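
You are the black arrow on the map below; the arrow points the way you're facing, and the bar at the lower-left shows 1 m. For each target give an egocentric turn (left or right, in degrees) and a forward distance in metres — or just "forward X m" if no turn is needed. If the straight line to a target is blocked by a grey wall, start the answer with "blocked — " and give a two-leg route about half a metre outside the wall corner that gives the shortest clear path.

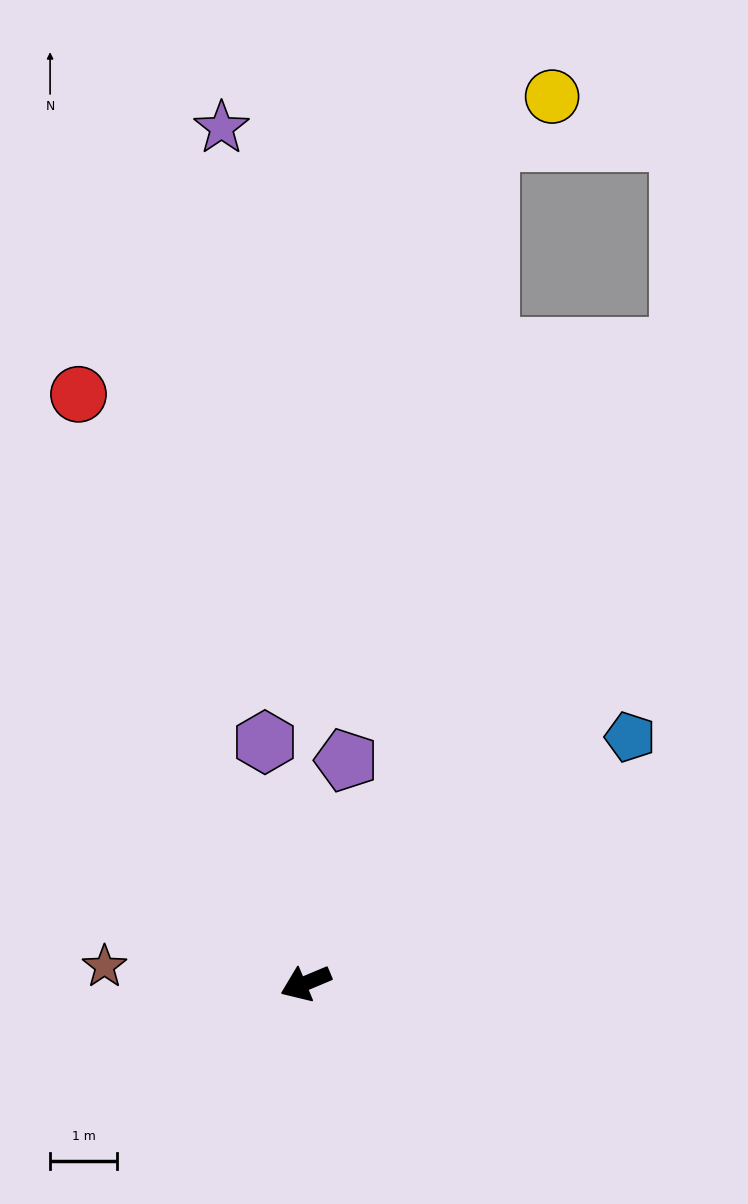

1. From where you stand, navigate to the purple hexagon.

turn right 103°, forward 3.7 m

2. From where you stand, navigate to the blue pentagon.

turn right 166°, forward 6.1 m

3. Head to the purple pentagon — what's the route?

turn right 123°, forward 3.4 m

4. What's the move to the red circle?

turn right 92°, forward 9.4 m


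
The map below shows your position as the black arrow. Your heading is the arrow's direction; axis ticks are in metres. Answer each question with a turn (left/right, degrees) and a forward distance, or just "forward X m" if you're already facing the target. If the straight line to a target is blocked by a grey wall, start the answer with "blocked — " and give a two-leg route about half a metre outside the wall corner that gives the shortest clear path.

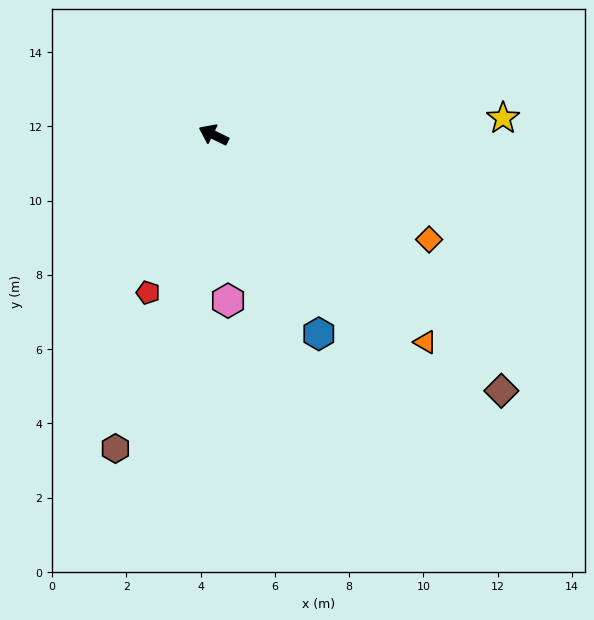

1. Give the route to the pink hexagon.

turn left 121°, forward 4.5 m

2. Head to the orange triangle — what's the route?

turn left 162°, forward 8.0 m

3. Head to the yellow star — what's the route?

turn right 151°, forward 7.8 m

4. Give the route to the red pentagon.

turn left 94°, forward 4.6 m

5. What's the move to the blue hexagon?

turn left 144°, forward 6.1 m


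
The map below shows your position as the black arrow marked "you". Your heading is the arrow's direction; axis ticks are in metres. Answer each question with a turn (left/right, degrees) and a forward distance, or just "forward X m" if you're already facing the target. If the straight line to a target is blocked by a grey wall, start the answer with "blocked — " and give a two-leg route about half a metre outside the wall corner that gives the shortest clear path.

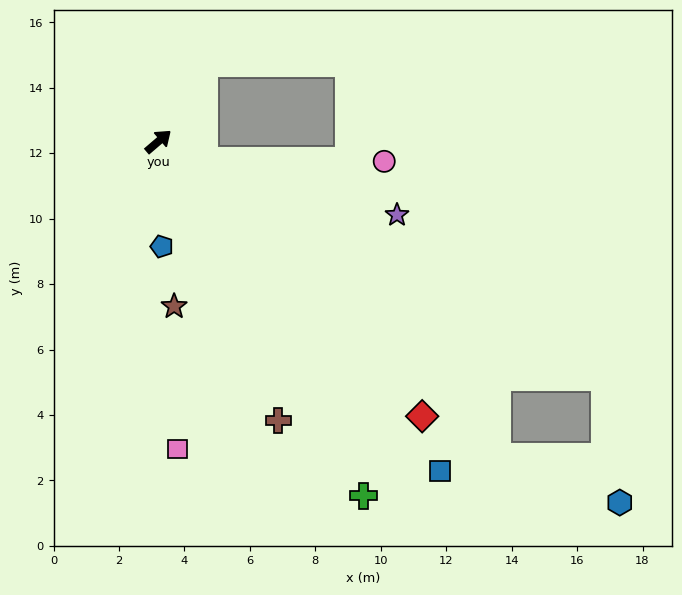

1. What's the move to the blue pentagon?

turn right 129°, forward 3.2 m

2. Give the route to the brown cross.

turn right 107°, forward 9.3 m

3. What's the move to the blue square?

turn right 90°, forward 13.3 m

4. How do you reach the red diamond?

turn right 87°, forward 11.6 m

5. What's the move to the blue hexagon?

blocked — turn right 84°, forward 14.2 m, then turn left 23°, forward 4.0 m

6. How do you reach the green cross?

turn right 101°, forward 12.5 m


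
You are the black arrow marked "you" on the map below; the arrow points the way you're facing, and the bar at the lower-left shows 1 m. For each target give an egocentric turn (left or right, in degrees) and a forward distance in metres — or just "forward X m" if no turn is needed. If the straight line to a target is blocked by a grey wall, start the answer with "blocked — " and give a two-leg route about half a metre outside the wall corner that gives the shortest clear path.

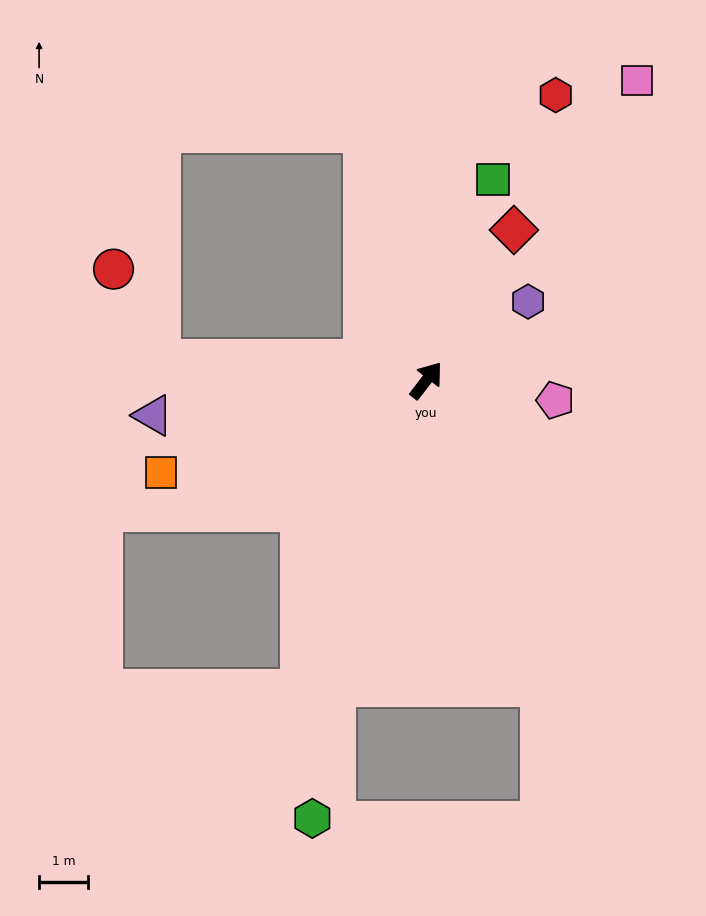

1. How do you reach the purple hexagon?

turn right 15°, forward 2.6 m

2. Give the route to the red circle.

blocked — turn left 123°, forward 5.5 m, then turn right 58°, forward 2.1 m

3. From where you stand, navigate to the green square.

turn left 19°, forward 4.3 m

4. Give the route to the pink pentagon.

turn right 61°, forward 2.7 m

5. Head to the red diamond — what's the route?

turn left 7°, forward 3.6 m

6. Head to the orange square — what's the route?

turn left 147°, forward 5.7 m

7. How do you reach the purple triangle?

turn left 135°, forward 5.6 m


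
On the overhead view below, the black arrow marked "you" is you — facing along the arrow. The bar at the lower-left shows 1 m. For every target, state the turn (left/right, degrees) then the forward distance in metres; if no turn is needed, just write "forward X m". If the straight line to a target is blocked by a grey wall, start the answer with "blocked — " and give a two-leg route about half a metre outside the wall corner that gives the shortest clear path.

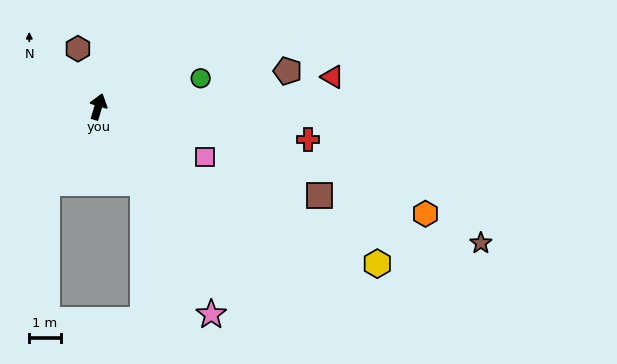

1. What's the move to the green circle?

turn right 58°, forward 3.4 m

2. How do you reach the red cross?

turn right 82°, forward 6.7 m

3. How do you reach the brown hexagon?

turn left 36°, forward 2.0 m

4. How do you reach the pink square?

turn right 99°, forward 3.7 m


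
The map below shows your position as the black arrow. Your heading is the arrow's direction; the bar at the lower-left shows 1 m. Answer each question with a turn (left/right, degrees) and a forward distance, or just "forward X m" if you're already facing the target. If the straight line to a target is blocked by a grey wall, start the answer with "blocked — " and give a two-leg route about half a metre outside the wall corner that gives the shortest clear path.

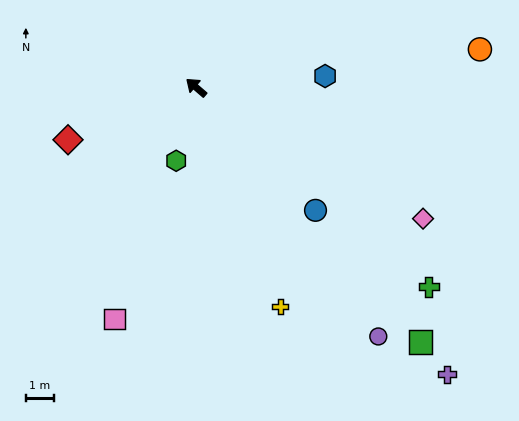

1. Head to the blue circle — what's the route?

turn left 175°, forward 6.0 m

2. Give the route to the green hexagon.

turn left 116°, forward 2.7 m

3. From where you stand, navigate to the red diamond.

turn left 63°, forward 4.9 m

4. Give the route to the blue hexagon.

turn right 134°, forward 4.6 m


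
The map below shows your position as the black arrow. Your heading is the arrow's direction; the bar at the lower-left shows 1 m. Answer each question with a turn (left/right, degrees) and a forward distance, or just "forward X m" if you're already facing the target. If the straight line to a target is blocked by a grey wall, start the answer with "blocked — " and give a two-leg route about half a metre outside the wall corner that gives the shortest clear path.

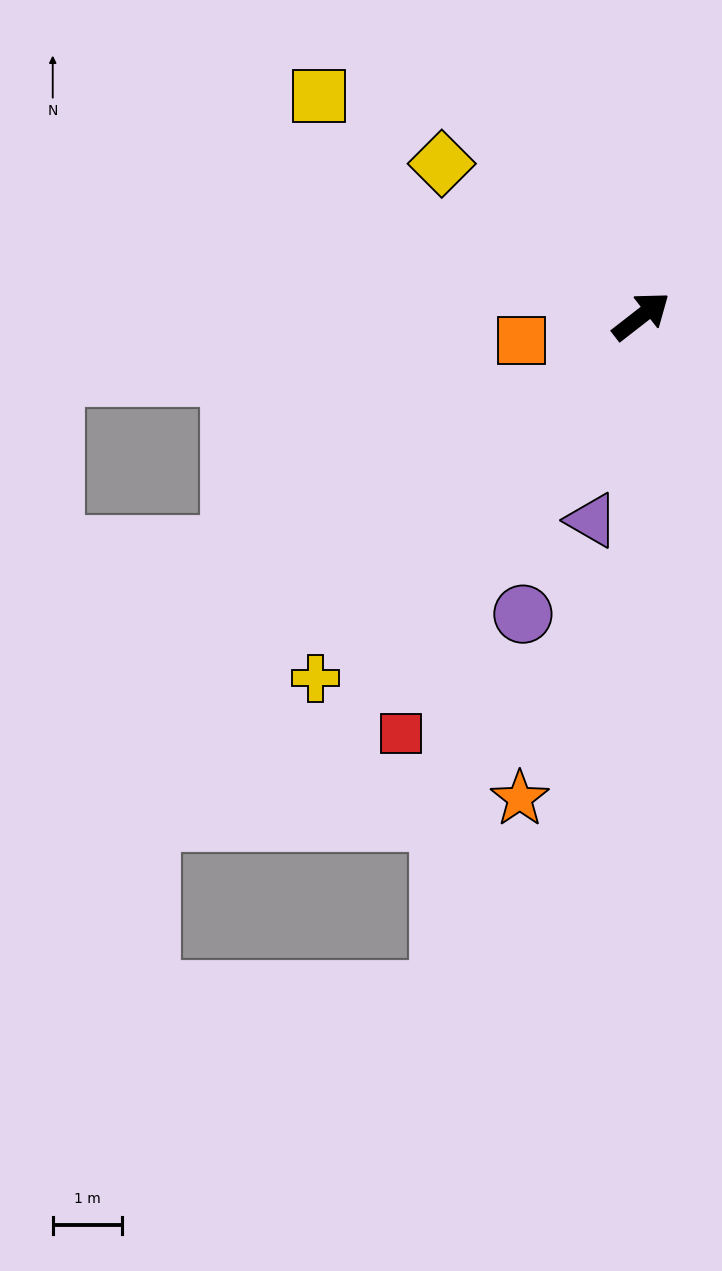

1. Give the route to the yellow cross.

turn right 170°, forward 7.0 m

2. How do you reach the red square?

turn right 158°, forward 6.9 m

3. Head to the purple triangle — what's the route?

turn right 141°, forward 3.0 m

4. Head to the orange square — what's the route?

turn left 154°, forward 1.8 m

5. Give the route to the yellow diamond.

turn left 105°, forward 3.6 m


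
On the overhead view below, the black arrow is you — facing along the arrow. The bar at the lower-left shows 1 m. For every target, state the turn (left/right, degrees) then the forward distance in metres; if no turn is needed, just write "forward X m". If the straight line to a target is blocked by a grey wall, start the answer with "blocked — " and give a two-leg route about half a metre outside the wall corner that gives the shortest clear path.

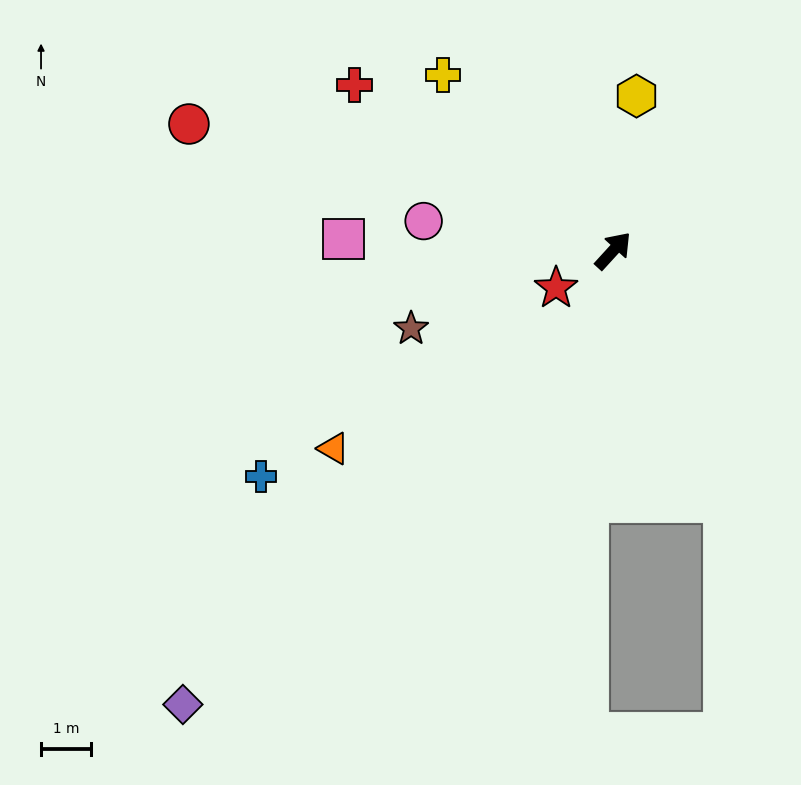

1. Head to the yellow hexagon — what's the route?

turn left 34°, forward 3.1 m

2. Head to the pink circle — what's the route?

turn left 124°, forward 3.8 m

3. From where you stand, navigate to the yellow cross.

turn left 86°, forward 4.9 m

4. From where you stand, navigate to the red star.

turn left 166°, forward 1.4 m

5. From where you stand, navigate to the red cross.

turn left 100°, forward 6.1 m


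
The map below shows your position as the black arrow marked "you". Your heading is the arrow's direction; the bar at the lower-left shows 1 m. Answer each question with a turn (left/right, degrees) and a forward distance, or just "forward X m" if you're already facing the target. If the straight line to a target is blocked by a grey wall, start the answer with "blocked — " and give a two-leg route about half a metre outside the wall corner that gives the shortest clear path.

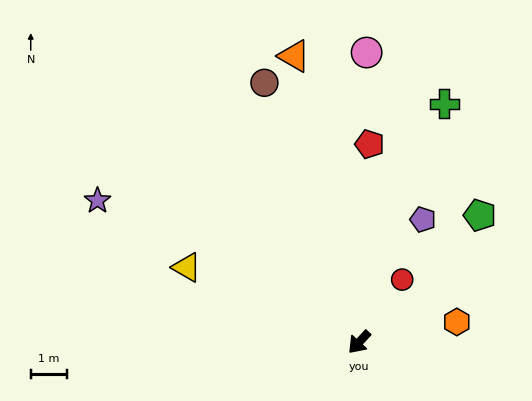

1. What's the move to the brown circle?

turn right 117°, forward 7.6 m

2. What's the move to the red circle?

turn right 172°, forward 2.1 m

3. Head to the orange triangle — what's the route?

turn right 124°, forward 8.1 m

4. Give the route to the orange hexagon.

turn left 144°, forward 2.7 m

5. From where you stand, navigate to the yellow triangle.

turn right 71°, forward 5.2 m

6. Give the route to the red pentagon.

turn right 140°, forward 5.5 m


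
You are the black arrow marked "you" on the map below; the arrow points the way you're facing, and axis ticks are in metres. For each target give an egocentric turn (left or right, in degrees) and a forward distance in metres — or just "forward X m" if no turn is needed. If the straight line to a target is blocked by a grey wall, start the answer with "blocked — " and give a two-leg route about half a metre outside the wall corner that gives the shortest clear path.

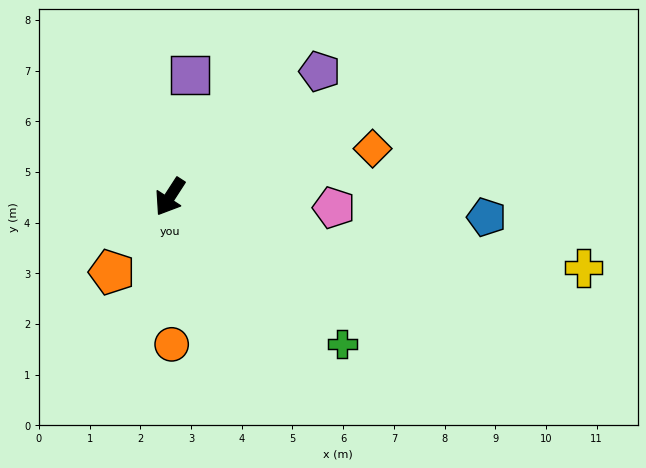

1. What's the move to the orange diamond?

turn left 136°, forward 4.1 m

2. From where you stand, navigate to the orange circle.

turn left 34°, forward 2.9 m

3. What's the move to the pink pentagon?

turn left 119°, forward 3.2 m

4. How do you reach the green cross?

turn left 82°, forward 4.5 m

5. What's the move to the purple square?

turn right 156°, forward 2.4 m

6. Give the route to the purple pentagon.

turn left 163°, forward 3.9 m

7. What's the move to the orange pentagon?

turn right 5°, forward 1.9 m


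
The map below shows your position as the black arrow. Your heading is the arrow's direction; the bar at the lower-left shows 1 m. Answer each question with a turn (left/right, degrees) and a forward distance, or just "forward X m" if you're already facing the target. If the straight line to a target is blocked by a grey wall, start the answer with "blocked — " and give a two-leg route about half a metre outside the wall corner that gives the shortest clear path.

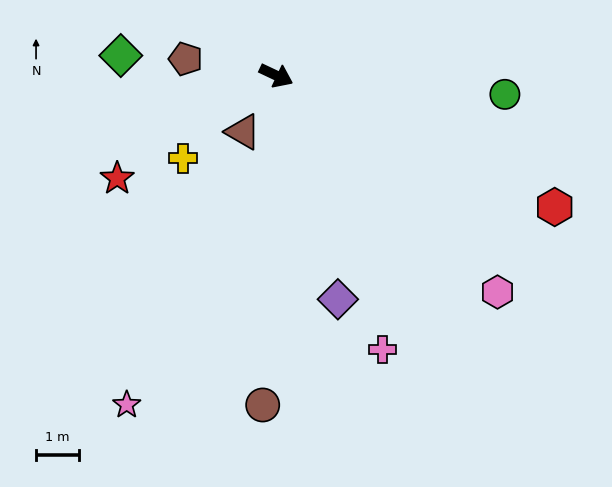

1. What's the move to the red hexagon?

forward 7.2 m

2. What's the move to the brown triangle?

turn right 95°, forward 1.5 m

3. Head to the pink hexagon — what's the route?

turn right 19°, forward 7.2 m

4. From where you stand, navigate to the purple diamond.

turn right 49°, forward 5.4 m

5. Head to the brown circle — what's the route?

turn right 67°, forward 7.7 m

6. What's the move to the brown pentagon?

turn right 165°, forward 2.1 m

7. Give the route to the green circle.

turn left 21°, forward 5.3 m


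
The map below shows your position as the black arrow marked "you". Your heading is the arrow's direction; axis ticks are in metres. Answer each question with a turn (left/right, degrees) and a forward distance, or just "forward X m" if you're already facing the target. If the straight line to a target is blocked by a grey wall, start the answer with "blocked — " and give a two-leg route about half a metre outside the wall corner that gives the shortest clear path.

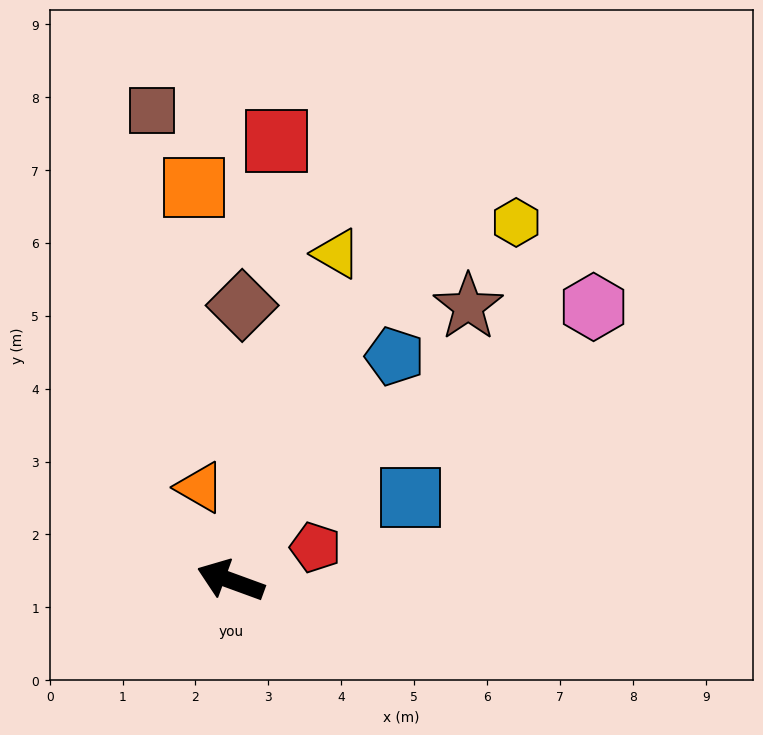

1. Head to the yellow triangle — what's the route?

turn right 88°, forward 4.7 m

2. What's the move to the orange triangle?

turn right 52°, forward 1.3 m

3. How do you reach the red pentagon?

turn right 139°, forward 1.2 m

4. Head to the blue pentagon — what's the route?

turn right 106°, forward 3.8 m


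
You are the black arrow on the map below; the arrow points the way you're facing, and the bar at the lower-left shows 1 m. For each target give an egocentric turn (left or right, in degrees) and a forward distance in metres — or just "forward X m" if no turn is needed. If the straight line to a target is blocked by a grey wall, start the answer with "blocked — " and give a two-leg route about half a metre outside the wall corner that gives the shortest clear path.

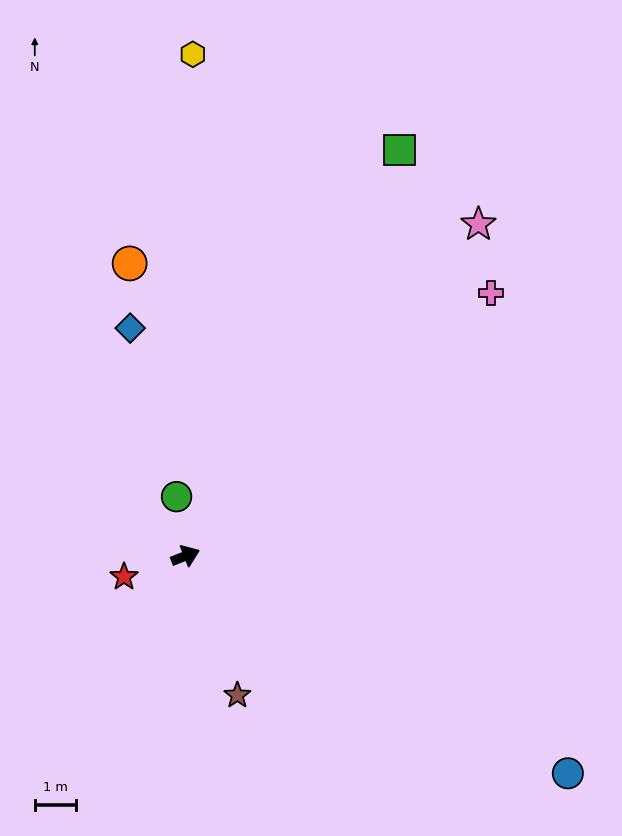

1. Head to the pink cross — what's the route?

turn left 19°, forward 9.9 m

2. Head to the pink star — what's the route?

turn left 27°, forward 10.8 m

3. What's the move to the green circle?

turn left 77°, forward 1.5 m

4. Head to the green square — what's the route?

turn left 41°, forward 11.2 m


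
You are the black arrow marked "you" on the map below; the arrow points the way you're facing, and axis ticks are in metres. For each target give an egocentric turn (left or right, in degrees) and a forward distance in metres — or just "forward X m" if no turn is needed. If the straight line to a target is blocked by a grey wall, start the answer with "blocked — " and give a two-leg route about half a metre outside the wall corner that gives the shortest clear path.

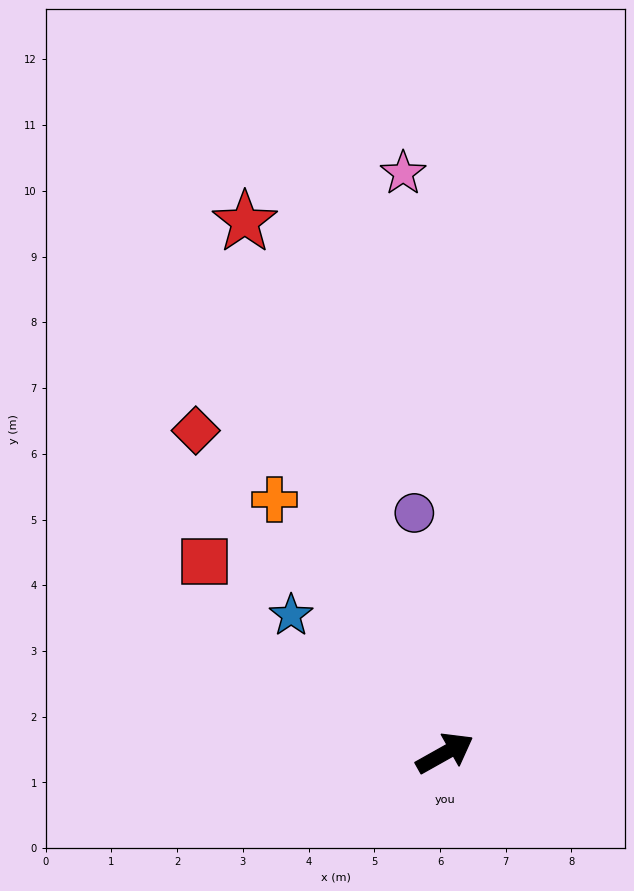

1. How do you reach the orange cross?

turn left 95°, forward 4.7 m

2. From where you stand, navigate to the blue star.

turn left 109°, forward 3.1 m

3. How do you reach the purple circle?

turn left 68°, forward 3.7 m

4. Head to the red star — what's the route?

turn left 81°, forward 8.6 m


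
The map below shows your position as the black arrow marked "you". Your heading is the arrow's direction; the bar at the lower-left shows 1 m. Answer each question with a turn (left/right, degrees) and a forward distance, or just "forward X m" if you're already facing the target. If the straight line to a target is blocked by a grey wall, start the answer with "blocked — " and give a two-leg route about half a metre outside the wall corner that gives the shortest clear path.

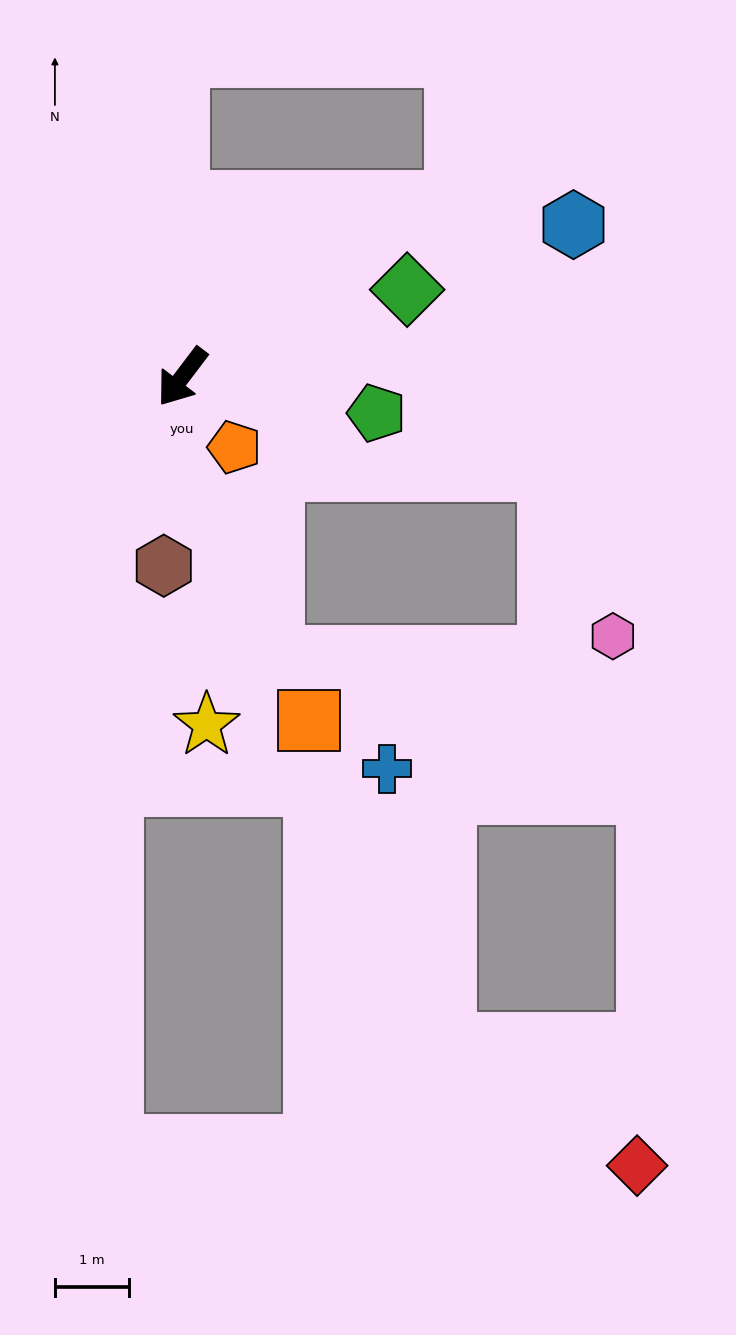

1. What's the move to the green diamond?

turn left 148°, forward 3.3 m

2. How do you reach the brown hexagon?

turn left 32°, forward 2.6 m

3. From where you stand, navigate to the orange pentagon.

turn left 74°, forward 1.2 m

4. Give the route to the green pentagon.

turn left 117°, forward 2.7 m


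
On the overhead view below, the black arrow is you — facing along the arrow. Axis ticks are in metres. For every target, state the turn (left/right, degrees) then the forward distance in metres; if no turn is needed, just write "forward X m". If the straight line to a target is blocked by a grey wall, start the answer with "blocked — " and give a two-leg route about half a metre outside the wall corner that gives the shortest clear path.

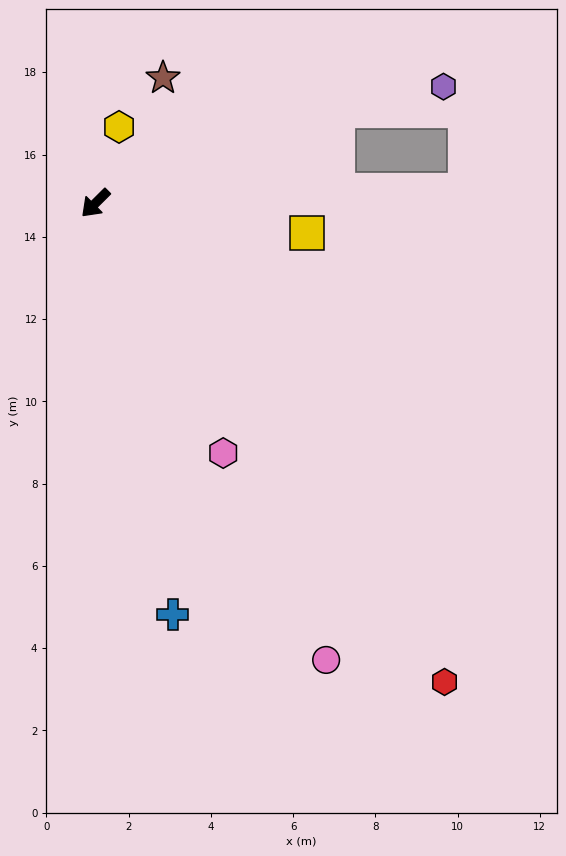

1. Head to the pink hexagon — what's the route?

turn left 72°, forward 6.8 m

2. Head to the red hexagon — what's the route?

turn left 81°, forward 14.4 m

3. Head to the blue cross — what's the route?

turn left 56°, forward 10.2 m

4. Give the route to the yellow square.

turn left 127°, forward 5.2 m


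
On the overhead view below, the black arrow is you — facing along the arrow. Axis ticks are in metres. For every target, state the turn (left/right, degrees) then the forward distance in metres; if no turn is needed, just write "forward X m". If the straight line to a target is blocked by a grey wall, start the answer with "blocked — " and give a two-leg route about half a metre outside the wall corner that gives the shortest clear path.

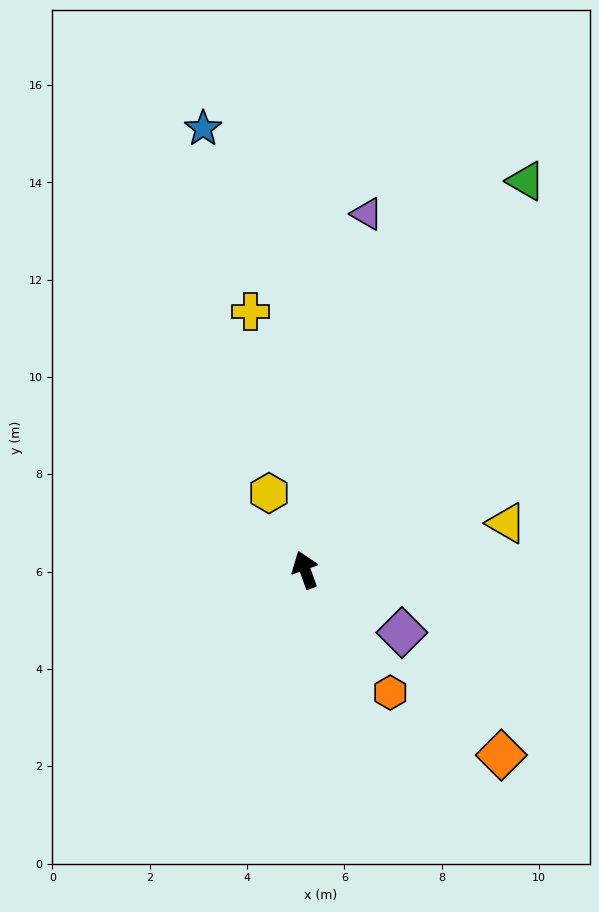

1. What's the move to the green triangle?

turn right 49°, forward 9.2 m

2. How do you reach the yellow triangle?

turn right 97°, forward 4.2 m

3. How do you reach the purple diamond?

turn right 143°, forward 2.4 m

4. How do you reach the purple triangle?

turn right 30°, forward 7.4 m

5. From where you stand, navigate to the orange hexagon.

turn right 165°, forward 3.1 m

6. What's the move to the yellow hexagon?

turn left 5°, forward 1.7 m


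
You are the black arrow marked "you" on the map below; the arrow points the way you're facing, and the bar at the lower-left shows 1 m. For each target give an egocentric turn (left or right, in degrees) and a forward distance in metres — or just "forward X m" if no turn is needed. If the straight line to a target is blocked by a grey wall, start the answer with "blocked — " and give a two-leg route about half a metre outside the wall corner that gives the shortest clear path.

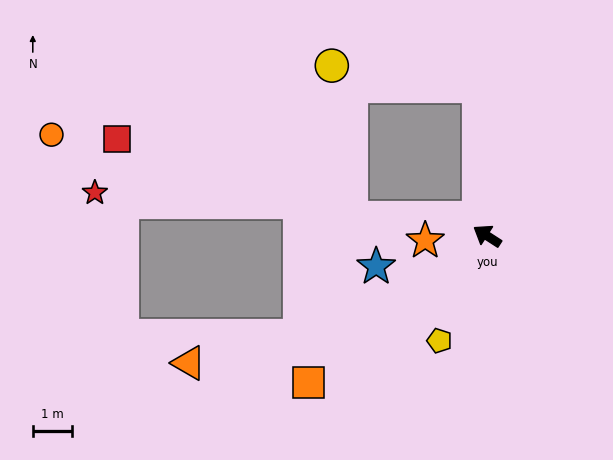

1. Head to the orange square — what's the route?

turn left 72°, forward 5.9 m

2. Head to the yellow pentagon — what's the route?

turn left 98°, forward 3.0 m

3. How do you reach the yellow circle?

blocked — turn right 54°, forward 3.8 m, then turn left 79°, forward 3.8 m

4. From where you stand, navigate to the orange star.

turn left 37°, forward 1.6 m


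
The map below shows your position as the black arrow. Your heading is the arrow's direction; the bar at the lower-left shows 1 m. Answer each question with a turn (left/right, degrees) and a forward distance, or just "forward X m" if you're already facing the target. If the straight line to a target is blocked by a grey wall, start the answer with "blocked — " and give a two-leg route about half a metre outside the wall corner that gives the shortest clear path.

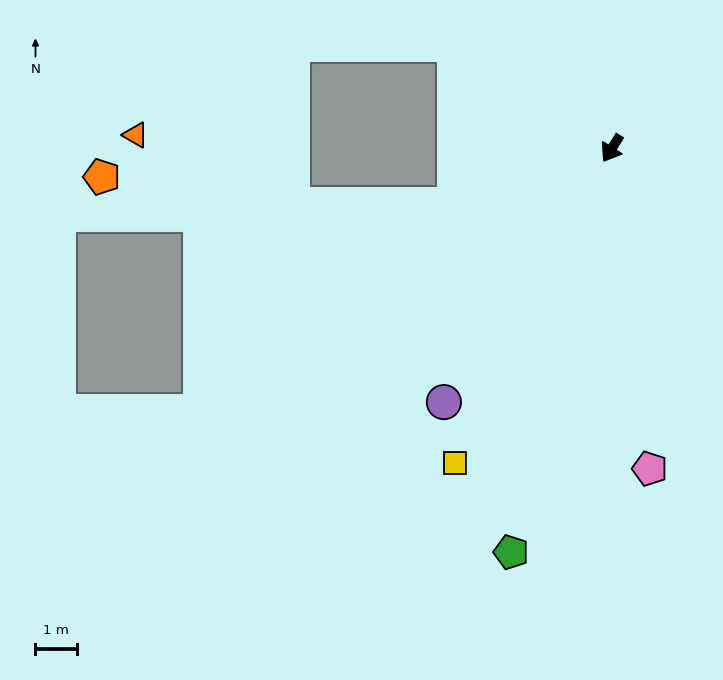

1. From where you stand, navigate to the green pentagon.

turn left 18°, forward 10.1 m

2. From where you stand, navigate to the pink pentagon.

turn left 39°, forward 7.8 m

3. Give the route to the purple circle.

forward 7.4 m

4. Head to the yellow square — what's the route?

turn left 6°, forward 8.5 m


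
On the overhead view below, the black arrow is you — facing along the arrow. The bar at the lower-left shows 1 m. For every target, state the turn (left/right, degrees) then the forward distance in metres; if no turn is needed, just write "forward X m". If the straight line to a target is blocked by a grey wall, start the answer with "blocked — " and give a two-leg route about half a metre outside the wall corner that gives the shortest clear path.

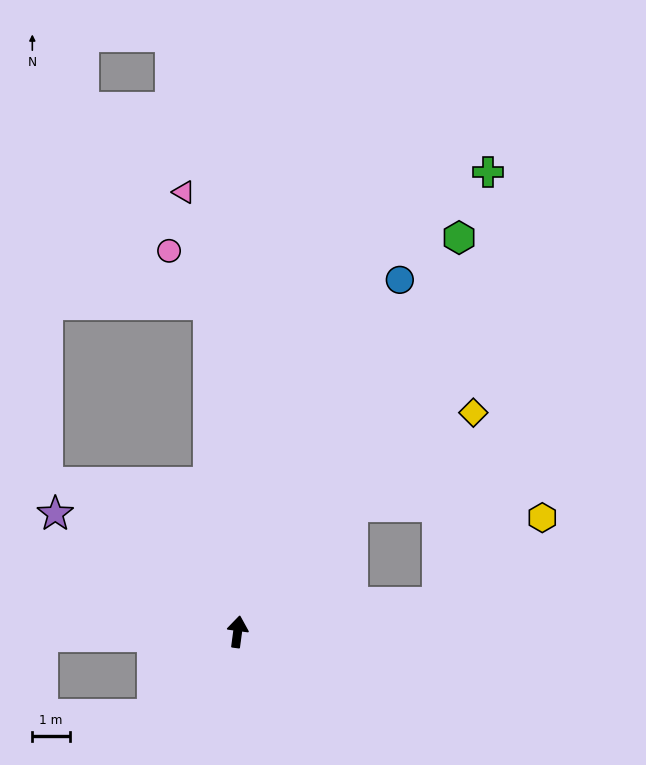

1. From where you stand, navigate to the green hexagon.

turn right 22°, forward 12.0 m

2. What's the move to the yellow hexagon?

blocked — turn right 74°, forward 5.4 m, then turn left 31°, forward 3.6 m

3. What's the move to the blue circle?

turn right 17°, forward 10.3 m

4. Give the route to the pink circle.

blocked — turn left 13°, forward 8.7 m, then turn left 31°, forward 1.8 m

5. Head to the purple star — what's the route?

turn left 65°, forward 5.8 m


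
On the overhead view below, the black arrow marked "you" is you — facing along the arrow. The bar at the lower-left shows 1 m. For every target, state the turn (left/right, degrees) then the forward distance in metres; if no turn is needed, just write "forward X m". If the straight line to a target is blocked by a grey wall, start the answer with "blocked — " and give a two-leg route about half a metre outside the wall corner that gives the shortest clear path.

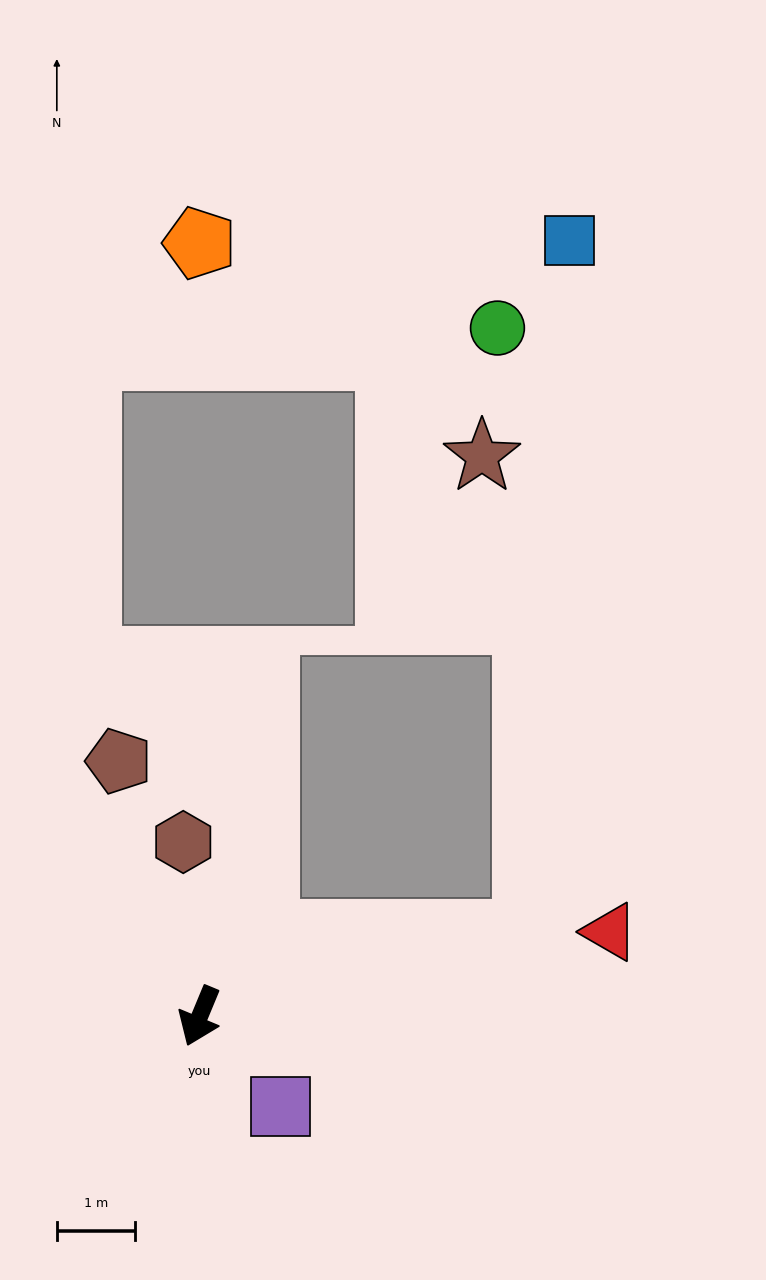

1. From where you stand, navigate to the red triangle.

turn left 124°, forward 5.4 m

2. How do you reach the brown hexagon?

turn right 152°, forward 2.2 m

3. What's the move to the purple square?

turn left 64°, forward 1.6 m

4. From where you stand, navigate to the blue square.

blocked — turn left 127°, forward 4.3 m, then turn left 72°, forward 8.9 m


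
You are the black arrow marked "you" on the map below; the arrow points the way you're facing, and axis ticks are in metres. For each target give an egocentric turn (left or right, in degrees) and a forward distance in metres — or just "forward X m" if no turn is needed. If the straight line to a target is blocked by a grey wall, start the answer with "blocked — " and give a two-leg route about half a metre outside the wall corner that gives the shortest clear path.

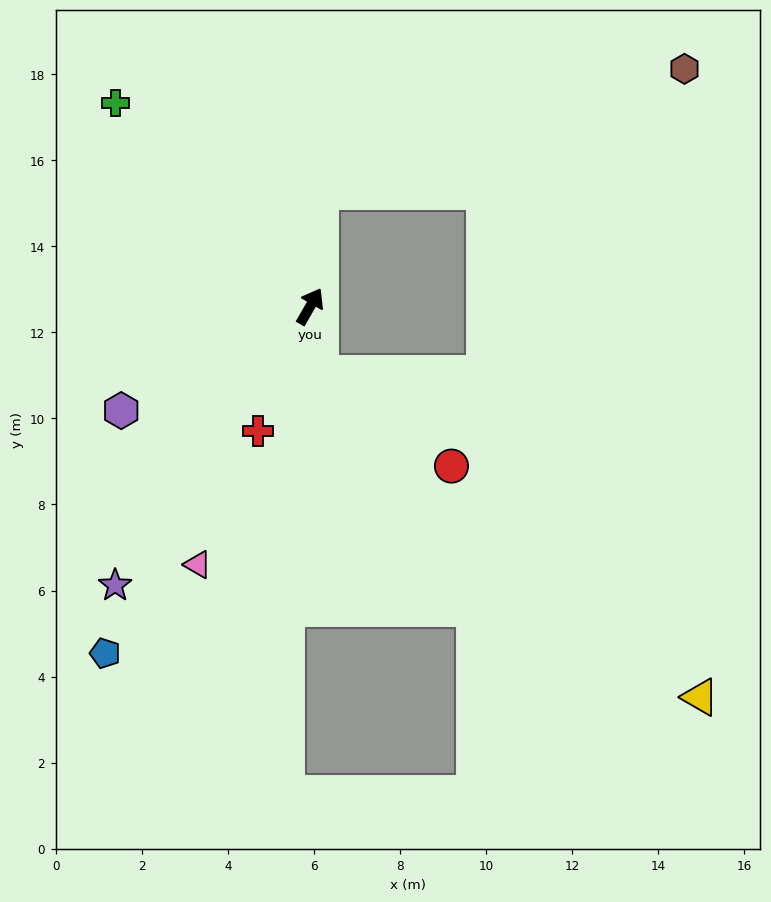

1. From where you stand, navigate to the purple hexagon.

turn left 149°, forward 5.0 m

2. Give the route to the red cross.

turn right 173°, forward 3.1 m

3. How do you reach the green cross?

turn left 74°, forward 6.5 m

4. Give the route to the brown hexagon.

blocked — turn left 24°, forward 2.7 m, then turn right 66°, forward 8.9 m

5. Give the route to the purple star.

turn left 175°, forward 7.9 m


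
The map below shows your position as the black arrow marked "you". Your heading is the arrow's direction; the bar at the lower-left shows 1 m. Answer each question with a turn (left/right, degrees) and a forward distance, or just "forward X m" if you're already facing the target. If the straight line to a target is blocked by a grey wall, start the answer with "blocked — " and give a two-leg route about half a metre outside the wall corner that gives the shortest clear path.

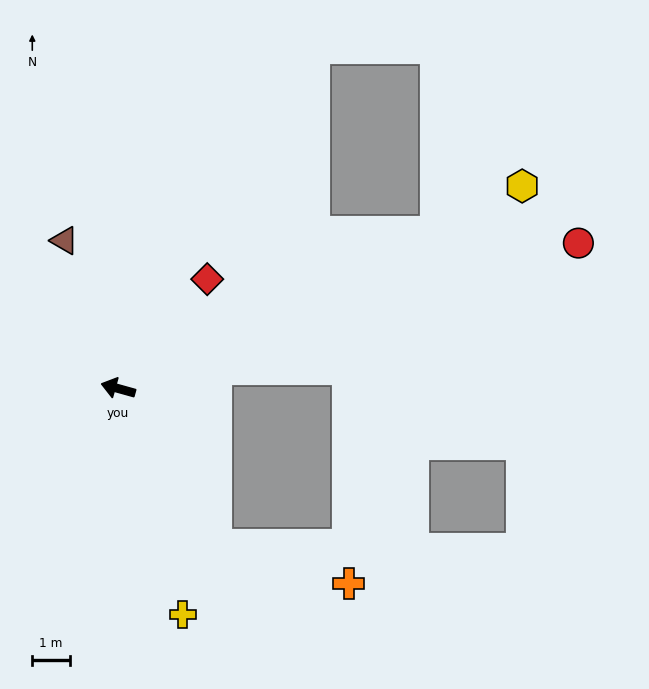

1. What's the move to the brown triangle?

turn right 54°, forward 4.2 m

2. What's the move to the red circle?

turn right 147°, forward 12.8 m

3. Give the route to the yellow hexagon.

turn right 138°, forward 12.0 m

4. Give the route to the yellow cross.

turn left 122°, forward 6.3 m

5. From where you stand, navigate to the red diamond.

turn right 114°, forward 3.7 m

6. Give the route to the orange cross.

blocked — turn left 138°, forward 4.9 m, then turn left 42°, forward 3.7 m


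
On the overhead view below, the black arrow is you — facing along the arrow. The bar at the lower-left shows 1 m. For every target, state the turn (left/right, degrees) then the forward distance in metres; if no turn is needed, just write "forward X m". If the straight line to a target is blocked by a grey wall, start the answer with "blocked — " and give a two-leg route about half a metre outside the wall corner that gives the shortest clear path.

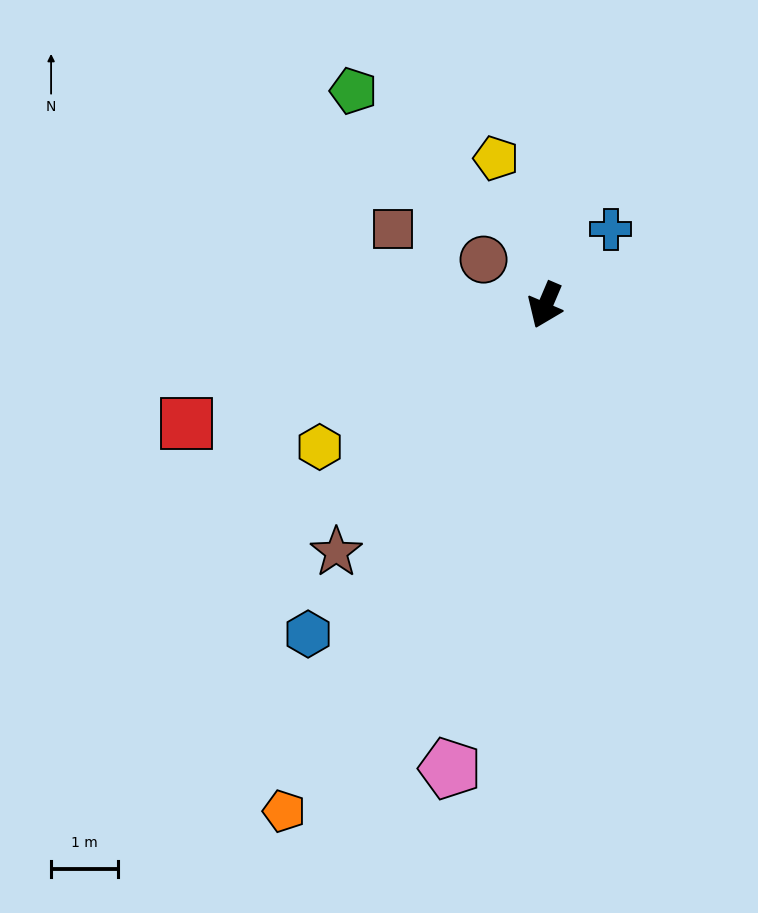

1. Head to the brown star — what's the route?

turn right 17°, forward 4.9 m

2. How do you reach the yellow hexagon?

turn right 35°, forward 4.0 m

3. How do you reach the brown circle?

turn right 103°, forward 1.2 m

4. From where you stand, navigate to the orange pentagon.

turn right 4°, forward 8.5 m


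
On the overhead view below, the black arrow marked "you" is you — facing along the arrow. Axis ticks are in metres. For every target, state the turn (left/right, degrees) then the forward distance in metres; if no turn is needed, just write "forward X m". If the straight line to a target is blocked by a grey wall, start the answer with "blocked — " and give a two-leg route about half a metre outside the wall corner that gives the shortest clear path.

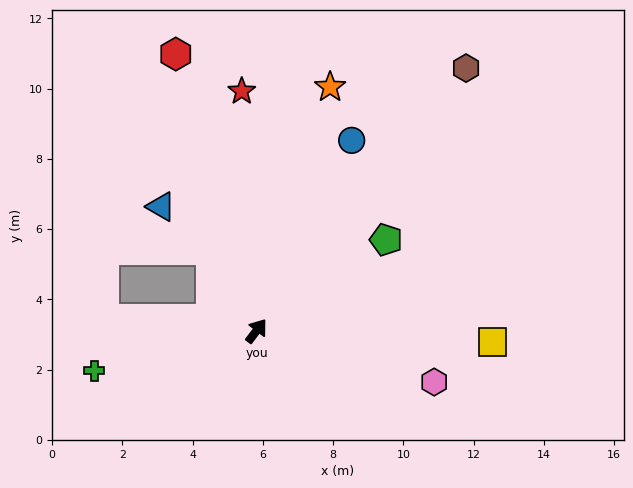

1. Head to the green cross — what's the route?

turn left 141°, forward 4.8 m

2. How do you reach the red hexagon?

turn left 53°, forward 8.2 m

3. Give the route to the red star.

turn left 41°, forward 6.8 m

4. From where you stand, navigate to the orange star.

turn left 20°, forward 7.3 m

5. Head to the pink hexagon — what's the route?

turn right 69°, forward 5.3 m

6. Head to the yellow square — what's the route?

turn right 56°, forward 6.7 m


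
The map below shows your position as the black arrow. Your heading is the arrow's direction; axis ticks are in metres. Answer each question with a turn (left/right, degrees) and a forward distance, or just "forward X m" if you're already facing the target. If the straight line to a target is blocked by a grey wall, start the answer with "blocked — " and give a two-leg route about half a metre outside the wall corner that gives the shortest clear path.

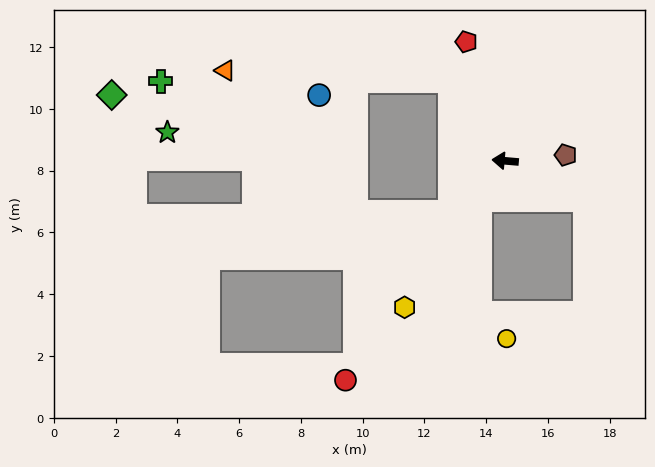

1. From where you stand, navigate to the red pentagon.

turn right 67°, forward 4.1 m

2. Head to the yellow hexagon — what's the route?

turn left 60°, forward 5.8 m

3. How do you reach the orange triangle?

blocked — turn right 51°, forward 3.1 m, then turn left 53°, forward 7.3 m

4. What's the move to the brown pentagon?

turn right 170°, forward 2.0 m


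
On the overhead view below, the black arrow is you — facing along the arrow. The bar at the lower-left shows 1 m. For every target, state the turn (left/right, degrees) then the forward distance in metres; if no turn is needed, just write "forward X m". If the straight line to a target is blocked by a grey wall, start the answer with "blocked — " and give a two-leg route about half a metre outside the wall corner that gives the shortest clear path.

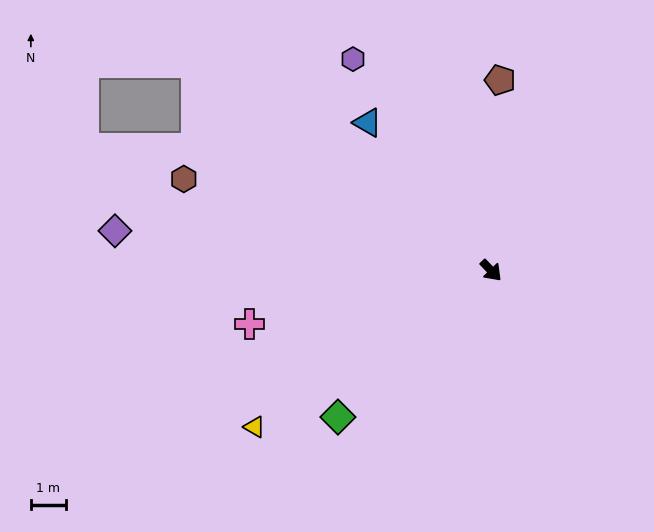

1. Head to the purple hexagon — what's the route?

turn left 169°, forward 7.3 m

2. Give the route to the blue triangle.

turn left 176°, forward 5.5 m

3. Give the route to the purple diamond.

turn right 140°, forward 10.9 m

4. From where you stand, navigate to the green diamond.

turn right 90°, forward 6.1 m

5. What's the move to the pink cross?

turn right 121°, forward 7.1 m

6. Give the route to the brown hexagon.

turn right 150°, forward 9.2 m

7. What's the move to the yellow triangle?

turn right 100°, forward 8.2 m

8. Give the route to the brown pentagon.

turn left 133°, forward 5.5 m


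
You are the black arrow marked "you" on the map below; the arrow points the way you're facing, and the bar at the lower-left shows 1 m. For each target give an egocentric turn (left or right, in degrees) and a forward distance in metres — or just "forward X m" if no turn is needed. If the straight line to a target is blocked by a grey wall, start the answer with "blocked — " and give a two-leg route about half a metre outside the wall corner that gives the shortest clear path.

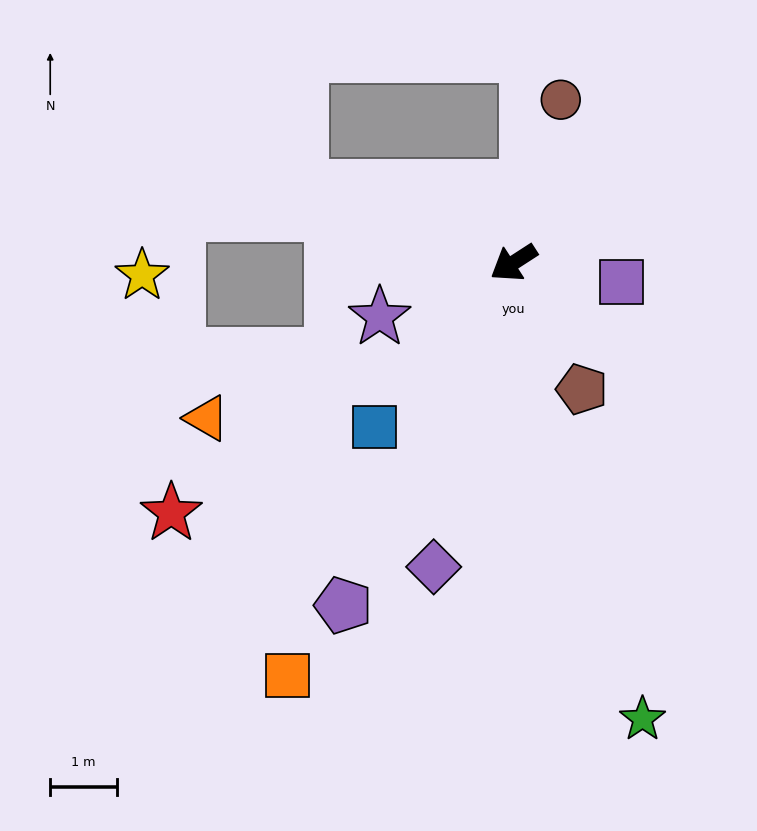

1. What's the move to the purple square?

turn left 137°, forward 1.6 m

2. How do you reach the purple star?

turn right 11°, forward 2.2 m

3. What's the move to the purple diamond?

turn left 42°, forward 4.7 m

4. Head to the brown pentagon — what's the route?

turn left 85°, forward 2.2 m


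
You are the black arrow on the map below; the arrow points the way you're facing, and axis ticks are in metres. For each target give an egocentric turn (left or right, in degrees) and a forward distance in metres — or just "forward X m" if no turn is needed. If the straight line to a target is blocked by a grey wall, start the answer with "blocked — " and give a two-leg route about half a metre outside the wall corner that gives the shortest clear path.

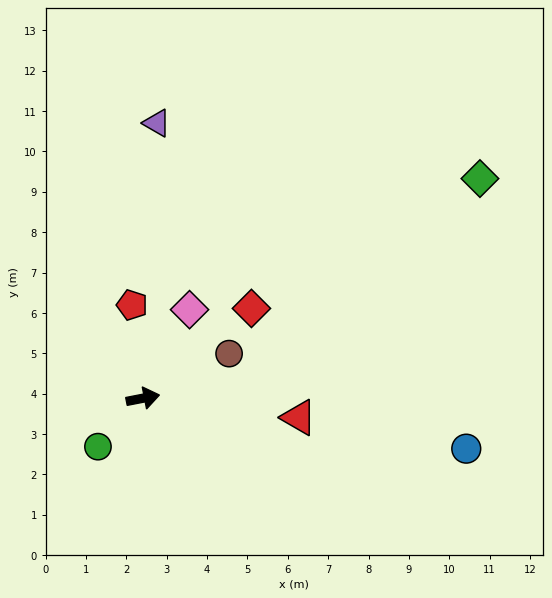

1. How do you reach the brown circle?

turn left 16°, forward 2.4 m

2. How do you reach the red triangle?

turn right 18°, forward 3.9 m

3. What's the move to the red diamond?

turn left 29°, forward 3.5 m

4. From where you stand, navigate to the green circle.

turn right 144°, forward 1.6 m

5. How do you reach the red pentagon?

turn left 86°, forward 2.3 m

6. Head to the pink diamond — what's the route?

turn left 51°, forward 2.5 m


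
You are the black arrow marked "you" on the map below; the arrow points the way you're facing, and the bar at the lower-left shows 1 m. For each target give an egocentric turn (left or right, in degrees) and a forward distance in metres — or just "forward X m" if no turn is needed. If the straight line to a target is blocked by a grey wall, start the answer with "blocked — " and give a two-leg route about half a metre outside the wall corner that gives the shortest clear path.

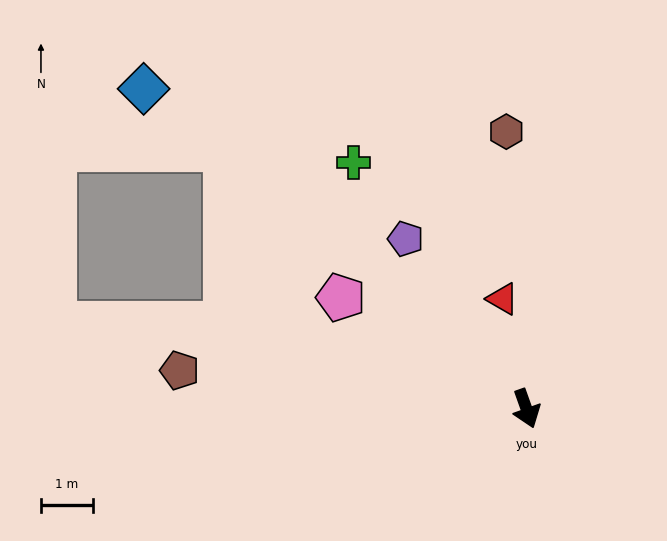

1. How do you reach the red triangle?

turn left 173°, forward 2.2 m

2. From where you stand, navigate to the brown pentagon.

turn right 116°, forward 6.7 m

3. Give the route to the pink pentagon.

turn right 141°, forward 4.1 m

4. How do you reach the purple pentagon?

turn right 164°, forward 4.0 m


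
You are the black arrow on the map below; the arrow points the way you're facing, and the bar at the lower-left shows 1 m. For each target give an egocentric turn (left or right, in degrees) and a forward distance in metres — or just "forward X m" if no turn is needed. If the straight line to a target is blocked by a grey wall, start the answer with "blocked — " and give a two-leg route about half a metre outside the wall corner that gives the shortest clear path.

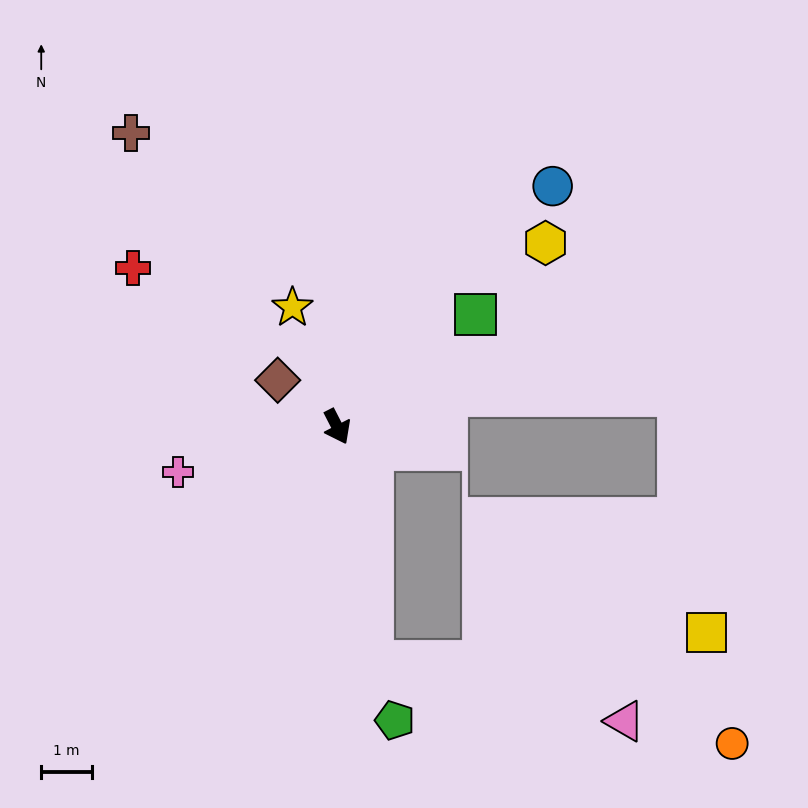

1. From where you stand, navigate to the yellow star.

turn left 173°, forward 2.5 m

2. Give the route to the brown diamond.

turn right 155°, forward 1.5 m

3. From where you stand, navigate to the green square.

turn left 102°, forward 3.5 m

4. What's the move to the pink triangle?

blocked — turn right 19°, forward 4.7 m, then turn left 69°, forward 5.1 m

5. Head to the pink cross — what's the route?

turn right 101°, forward 3.3 m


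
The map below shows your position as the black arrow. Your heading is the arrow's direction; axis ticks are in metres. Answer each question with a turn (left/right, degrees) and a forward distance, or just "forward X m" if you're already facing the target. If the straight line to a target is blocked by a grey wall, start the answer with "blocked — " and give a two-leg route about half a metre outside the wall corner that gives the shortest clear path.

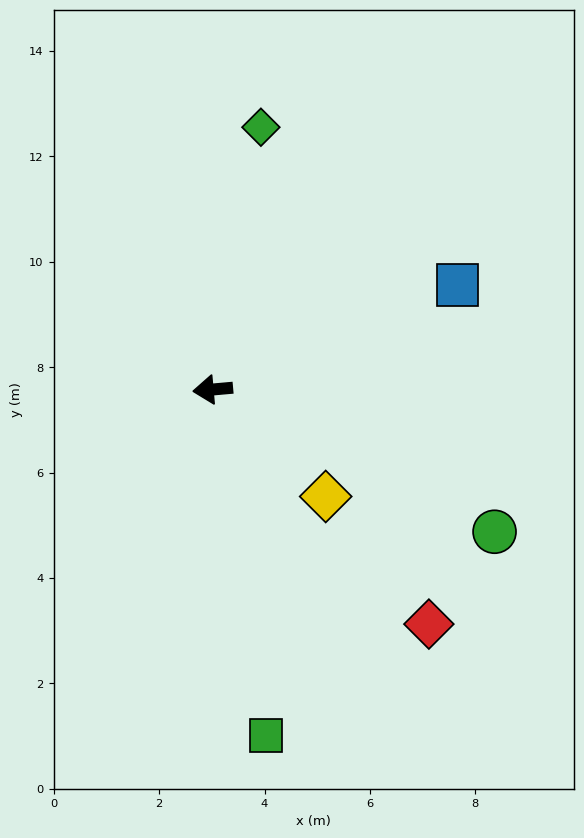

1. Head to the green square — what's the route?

turn left 94°, forward 6.6 m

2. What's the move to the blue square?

turn right 162°, forward 5.1 m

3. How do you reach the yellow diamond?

turn left 132°, forward 3.0 m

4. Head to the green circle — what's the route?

turn left 148°, forward 6.0 m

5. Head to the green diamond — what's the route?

turn right 105°, forward 5.1 m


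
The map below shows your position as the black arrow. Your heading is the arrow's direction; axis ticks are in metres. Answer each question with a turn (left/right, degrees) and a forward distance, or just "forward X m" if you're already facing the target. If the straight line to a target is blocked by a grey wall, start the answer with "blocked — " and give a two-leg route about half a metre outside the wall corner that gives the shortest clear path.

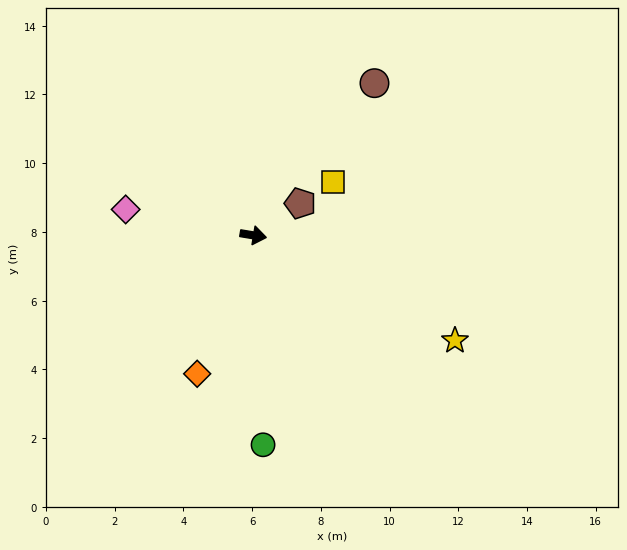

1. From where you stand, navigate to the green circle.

turn right 78°, forward 6.1 m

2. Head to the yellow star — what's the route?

turn right 18°, forward 6.6 m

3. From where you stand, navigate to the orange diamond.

turn right 103°, forward 4.3 m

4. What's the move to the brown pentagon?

turn left 44°, forward 1.7 m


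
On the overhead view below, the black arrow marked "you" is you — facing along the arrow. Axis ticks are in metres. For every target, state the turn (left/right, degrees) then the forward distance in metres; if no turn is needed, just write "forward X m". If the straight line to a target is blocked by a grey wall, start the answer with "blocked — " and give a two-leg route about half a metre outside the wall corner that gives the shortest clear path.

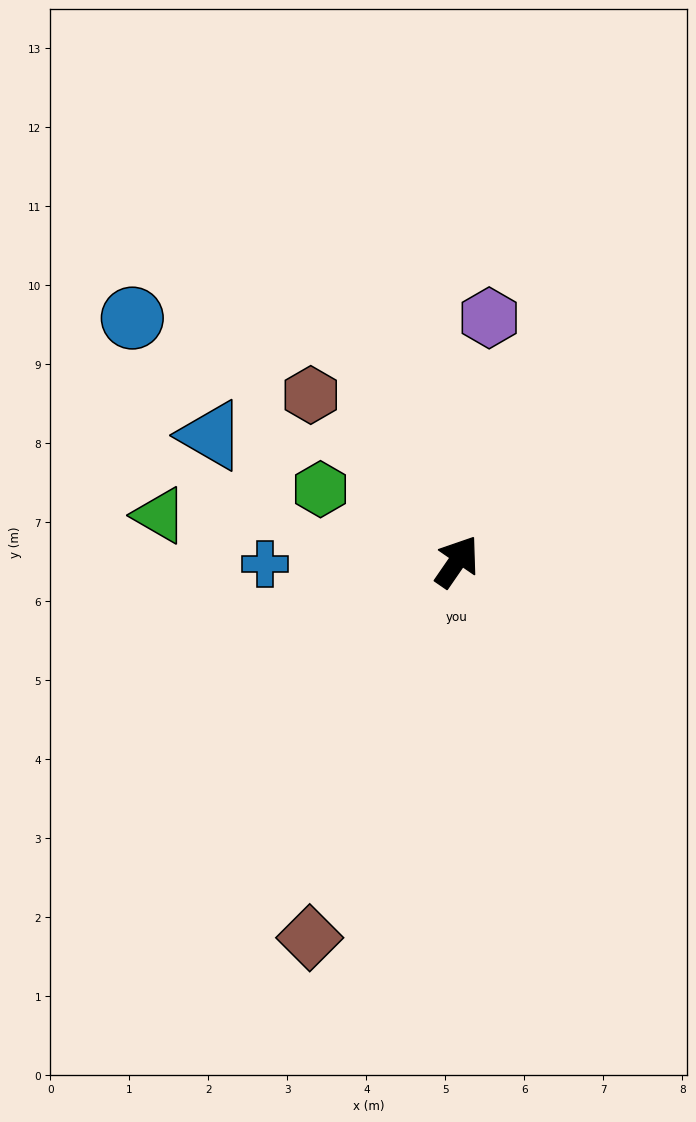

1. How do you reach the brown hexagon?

turn left 76°, forward 2.8 m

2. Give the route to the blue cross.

turn left 125°, forward 2.4 m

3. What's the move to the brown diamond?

turn right 167°, forward 5.1 m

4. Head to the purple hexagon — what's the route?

turn left 27°, forward 3.1 m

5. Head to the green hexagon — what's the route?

turn left 97°, forward 2.0 m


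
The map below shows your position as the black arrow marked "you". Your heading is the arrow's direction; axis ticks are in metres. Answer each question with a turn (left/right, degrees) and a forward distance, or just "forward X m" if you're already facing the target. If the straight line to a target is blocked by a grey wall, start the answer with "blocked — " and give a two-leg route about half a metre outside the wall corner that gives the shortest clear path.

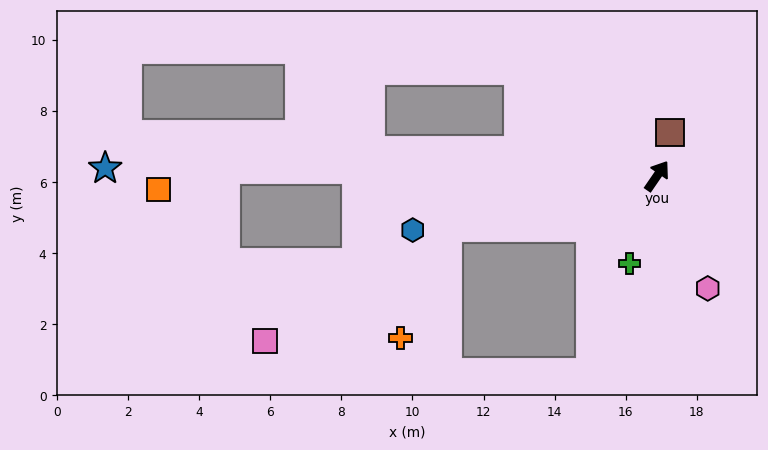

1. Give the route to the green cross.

turn right 163°, forward 2.6 m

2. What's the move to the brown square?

turn left 18°, forward 1.3 m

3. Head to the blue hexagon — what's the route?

turn left 137°, forward 7.0 m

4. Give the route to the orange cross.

blocked — turn left 138°, forward 6.1 m, then turn left 54°, forward 3.4 m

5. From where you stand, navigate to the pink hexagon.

turn right 121°, forward 3.5 m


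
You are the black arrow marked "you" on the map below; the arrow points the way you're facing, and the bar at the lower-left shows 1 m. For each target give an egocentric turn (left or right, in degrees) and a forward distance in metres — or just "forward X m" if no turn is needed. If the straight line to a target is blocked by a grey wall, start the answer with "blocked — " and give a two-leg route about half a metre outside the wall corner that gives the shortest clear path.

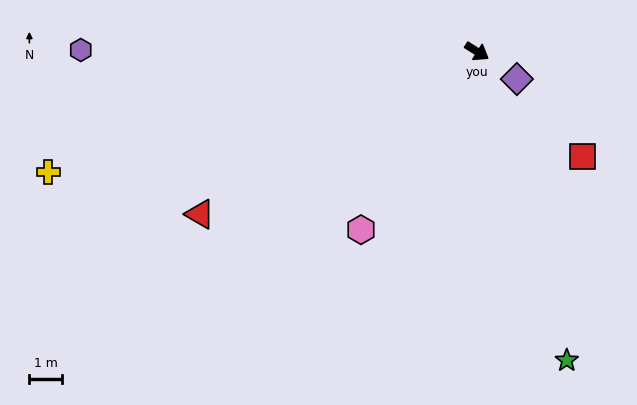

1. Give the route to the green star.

turn right 42°, forward 9.9 m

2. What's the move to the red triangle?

turn right 118°, forward 9.9 m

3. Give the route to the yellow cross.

turn right 132°, forward 13.7 m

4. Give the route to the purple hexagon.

turn right 148°, forward 12.2 m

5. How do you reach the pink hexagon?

turn right 91°, forward 6.5 m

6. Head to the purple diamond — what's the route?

turn right 3°, forward 1.5 m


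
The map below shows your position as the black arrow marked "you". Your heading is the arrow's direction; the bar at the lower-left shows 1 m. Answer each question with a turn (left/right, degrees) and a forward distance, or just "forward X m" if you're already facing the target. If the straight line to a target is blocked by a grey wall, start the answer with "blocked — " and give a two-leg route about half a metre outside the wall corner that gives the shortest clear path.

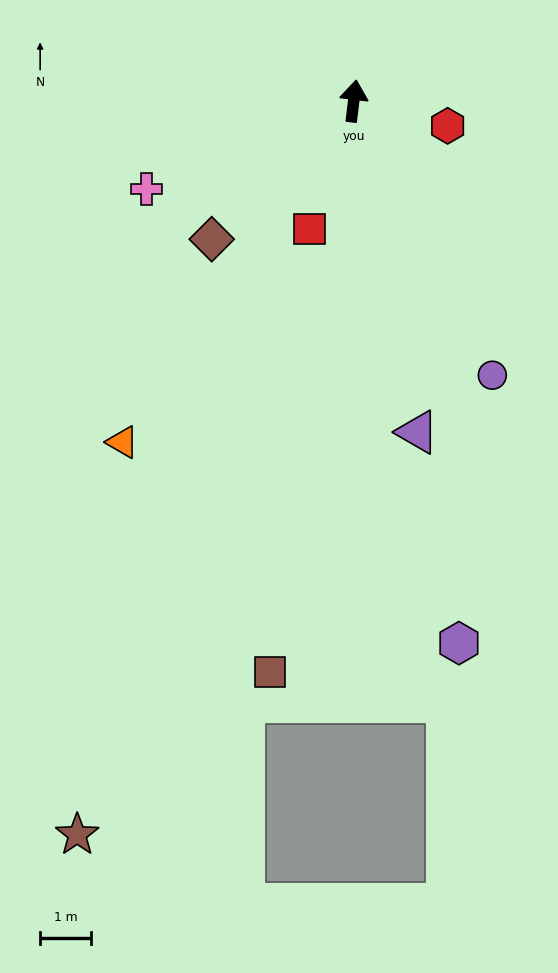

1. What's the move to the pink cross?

turn left 120°, forward 4.4 m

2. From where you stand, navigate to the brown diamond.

turn left 141°, forward 3.9 m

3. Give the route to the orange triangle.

turn left 153°, forward 8.1 m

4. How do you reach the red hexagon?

turn right 98°, forward 1.9 m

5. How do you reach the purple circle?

turn right 146°, forward 6.1 m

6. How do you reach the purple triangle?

turn right 162°, forward 6.7 m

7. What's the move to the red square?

turn left 168°, forward 2.7 m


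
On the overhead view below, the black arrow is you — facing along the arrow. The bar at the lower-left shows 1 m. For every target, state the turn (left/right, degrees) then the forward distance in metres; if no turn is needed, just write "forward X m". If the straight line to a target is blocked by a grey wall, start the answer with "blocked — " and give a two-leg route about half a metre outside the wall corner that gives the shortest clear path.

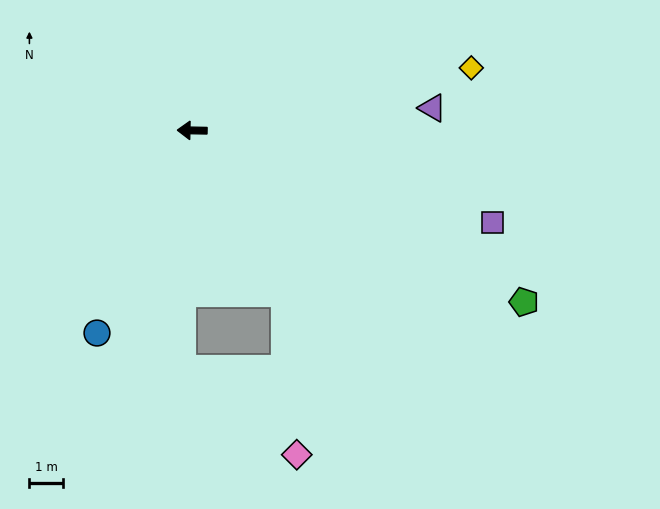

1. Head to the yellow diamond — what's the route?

turn right 166°, forward 8.6 m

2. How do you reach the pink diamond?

blocked — turn left 121°, forward 5.7 m, then turn right 26°, forward 4.9 m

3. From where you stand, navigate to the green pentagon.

turn left 154°, forward 11.3 m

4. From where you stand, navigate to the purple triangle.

turn right 174°, forward 7.3 m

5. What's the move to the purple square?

turn left 164°, forward 9.5 m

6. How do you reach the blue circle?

turn left 66°, forward 6.7 m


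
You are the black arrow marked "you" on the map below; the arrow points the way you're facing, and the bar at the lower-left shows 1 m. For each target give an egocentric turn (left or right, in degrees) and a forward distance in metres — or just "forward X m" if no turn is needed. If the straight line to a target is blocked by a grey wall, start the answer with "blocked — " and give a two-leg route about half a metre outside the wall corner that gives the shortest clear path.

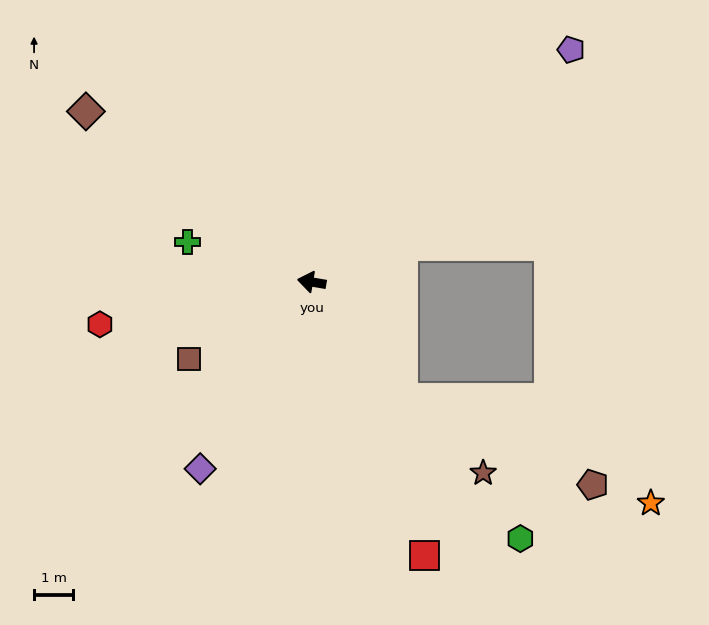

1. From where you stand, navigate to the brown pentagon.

blocked — turn left 137°, forward 3.8 m, then turn left 29°, forward 5.4 m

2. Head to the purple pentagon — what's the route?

turn right 128°, forward 9.0 m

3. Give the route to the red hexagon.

turn left 21°, forward 5.6 m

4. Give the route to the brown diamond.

turn right 27°, forward 7.3 m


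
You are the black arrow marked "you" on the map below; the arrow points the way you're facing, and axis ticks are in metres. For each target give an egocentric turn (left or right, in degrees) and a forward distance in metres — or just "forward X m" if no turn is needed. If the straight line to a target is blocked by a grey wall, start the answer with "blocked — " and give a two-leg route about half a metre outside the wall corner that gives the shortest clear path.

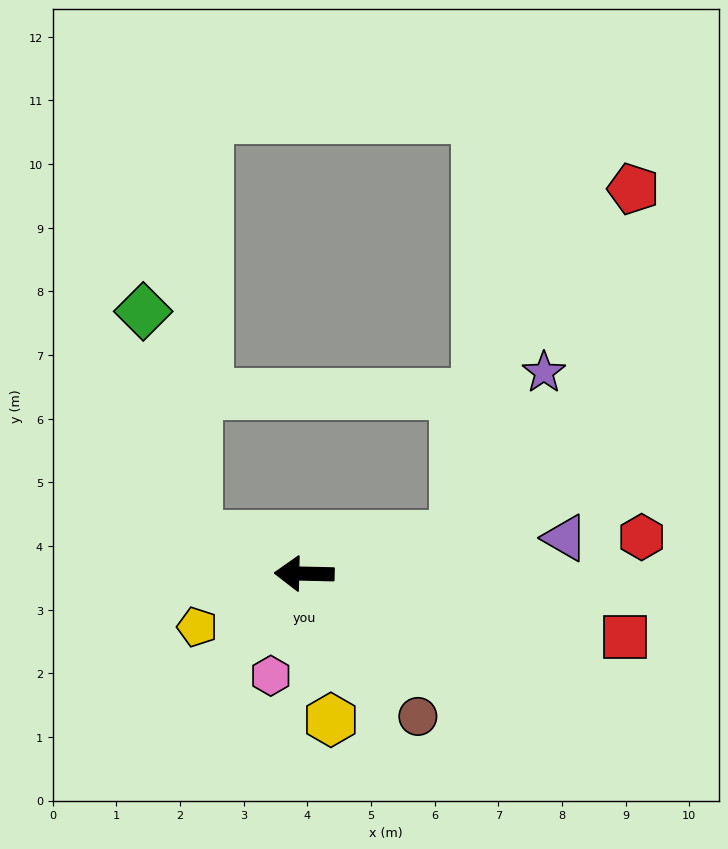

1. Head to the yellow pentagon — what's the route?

turn left 28°, forward 1.9 m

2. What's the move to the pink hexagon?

turn left 73°, forward 1.7 m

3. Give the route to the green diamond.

blocked — turn right 17°, forward 1.8 m, then turn right 59°, forward 3.6 m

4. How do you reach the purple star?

blocked — turn right 165°, forward 2.5 m, then turn left 48°, forward 2.9 m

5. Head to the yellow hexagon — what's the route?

turn left 102°, forward 2.3 m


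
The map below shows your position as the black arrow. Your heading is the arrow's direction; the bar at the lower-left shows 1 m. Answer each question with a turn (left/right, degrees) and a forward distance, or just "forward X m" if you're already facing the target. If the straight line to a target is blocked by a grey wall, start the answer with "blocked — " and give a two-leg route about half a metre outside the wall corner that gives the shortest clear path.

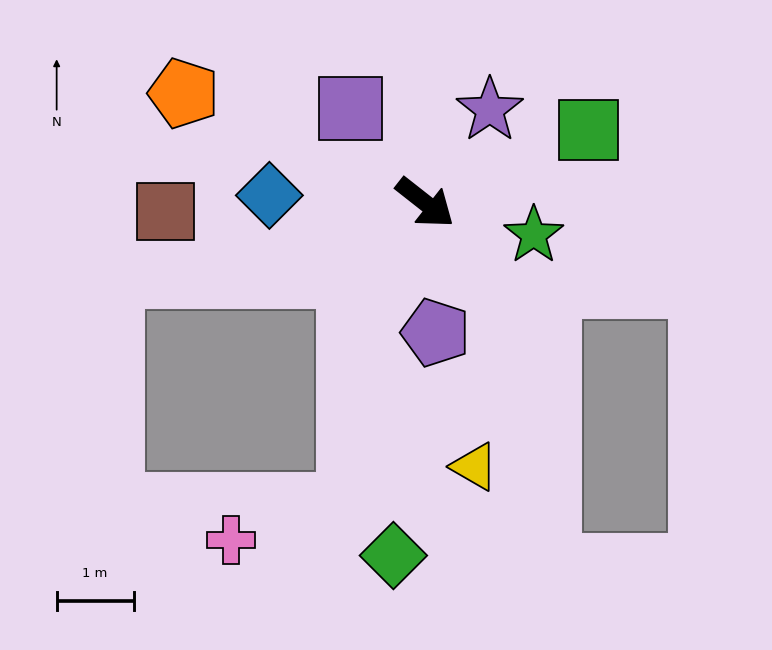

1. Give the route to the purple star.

turn left 93°, forward 1.5 m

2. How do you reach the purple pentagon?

turn right 47°, forward 1.7 m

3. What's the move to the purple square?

turn left 166°, forward 1.6 m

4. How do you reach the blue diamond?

turn right 145°, forward 2.0 m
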